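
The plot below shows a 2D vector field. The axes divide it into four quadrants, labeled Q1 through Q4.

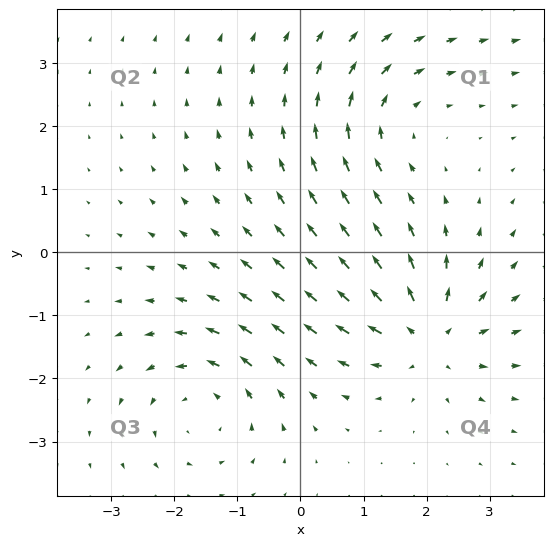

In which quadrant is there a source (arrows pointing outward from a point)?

The source sits at approximately (2.0, -1.3), which lies in quadrant Q4. The divergence there is about +6, positive as expected for a source.

Q4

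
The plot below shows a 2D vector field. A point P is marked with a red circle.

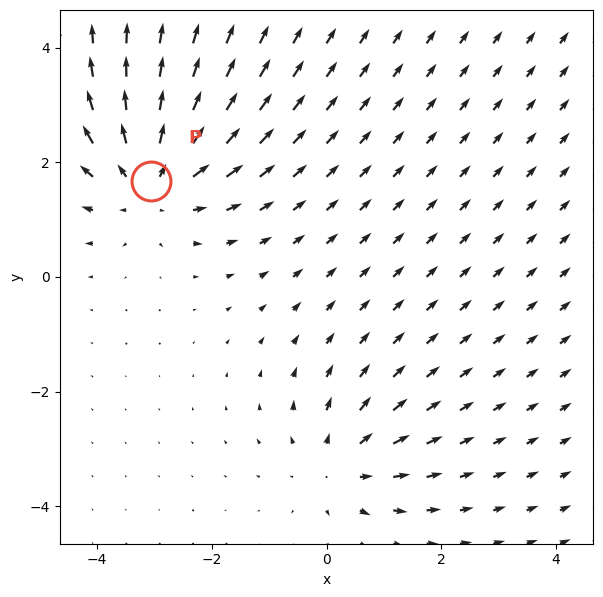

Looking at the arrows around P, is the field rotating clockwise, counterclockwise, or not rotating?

Near P at (-3.1, 1.7) the arrows show no circulation. The curl there is ≈0.

not rotating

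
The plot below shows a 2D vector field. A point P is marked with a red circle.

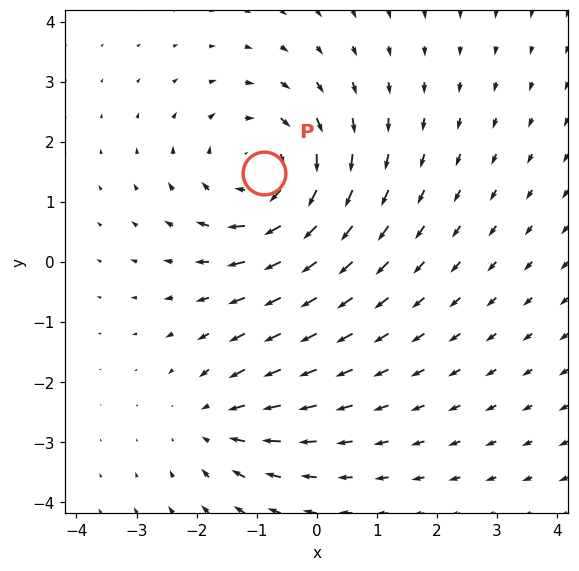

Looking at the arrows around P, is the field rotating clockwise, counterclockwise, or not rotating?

Near P at (-0.9, 1.5) the arrows circulate clockwise. The curl (z-component) there is about -4; negative curl means clockwise rotation.

clockwise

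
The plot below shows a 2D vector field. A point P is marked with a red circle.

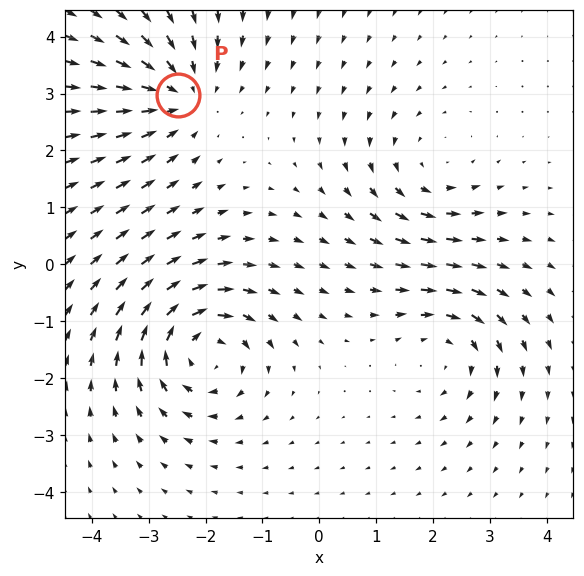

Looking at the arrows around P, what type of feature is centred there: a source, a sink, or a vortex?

sink

At P (-2.5, 3.0) the arrows converge inward. Divergence about -4, curl ≈0 — negative divergence with near-zero curl is a sink.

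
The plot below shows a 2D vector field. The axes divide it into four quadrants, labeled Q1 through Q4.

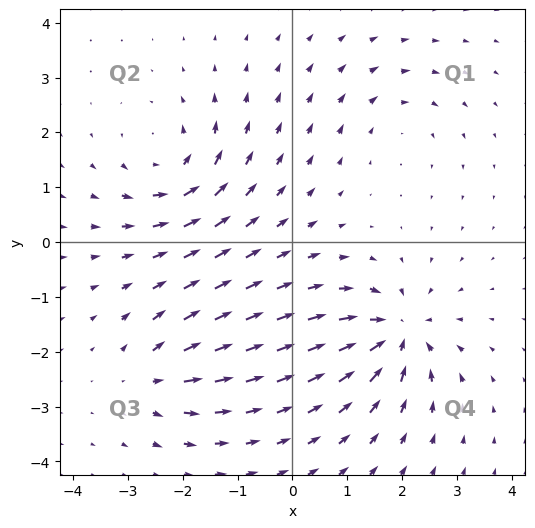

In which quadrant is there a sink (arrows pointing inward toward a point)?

The sink sits at approximately (1.9, -1.7), which lies in quadrant Q4. The divergence there is about -7, negative as expected for a sink.

Q4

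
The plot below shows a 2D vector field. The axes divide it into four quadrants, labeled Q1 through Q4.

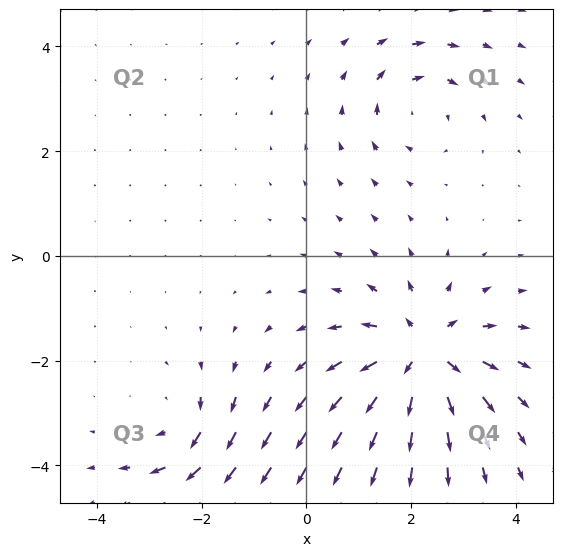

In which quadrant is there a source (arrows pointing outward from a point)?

The source sits at approximately (2.2, -1.9), which lies in quadrant Q4. The divergence there is about +5, positive as expected for a source.

Q4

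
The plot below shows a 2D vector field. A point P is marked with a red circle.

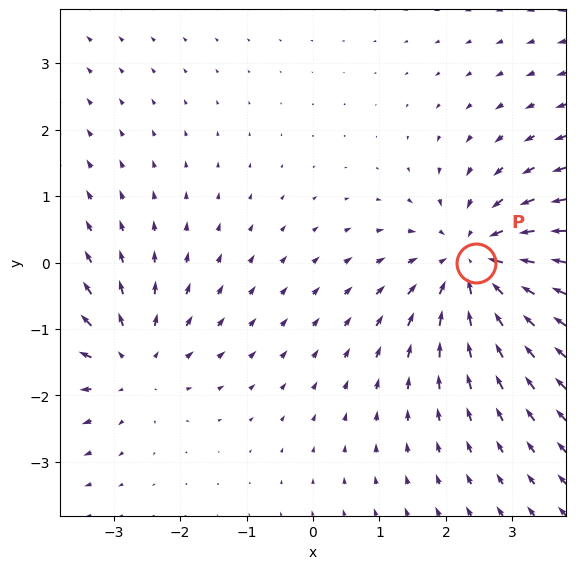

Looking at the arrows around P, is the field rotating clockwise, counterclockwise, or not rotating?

Near P at (2.5, -0.0) the arrows show no circulation. The curl there is ≈0.

not rotating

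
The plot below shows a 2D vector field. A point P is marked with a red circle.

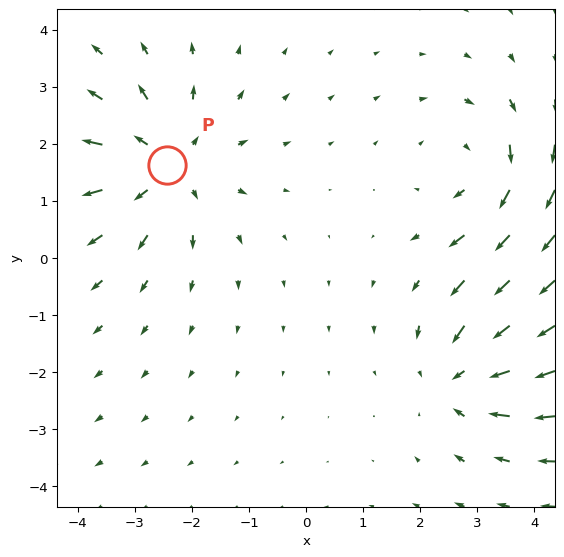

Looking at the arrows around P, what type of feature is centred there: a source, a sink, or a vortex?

source

At P (-2.4, 1.6) the arrows spread outward. Divergence about +4, curl ≈0 — positive divergence with near-zero curl is a source.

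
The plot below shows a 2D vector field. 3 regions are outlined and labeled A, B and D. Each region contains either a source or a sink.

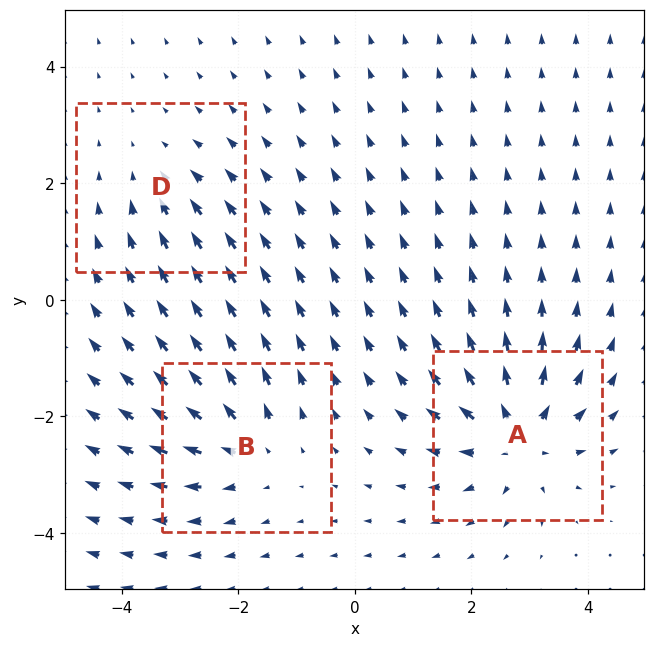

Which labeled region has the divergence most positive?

Divergence at each region's feature centre — A: about +6, B: about +4, D: about -2. Region A is most positive.

A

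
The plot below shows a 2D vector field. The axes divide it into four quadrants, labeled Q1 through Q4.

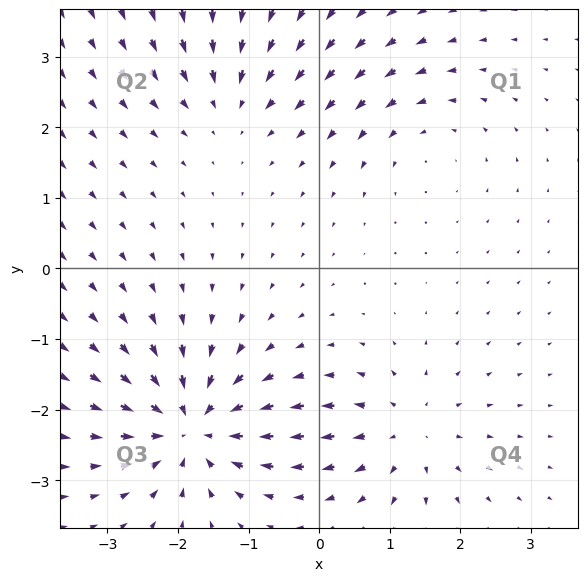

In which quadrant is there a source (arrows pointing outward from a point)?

Q4

The source sits at approximately (1.2, -2.3), which lies in quadrant Q4. The divergence there is about +4, positive as expected for a source.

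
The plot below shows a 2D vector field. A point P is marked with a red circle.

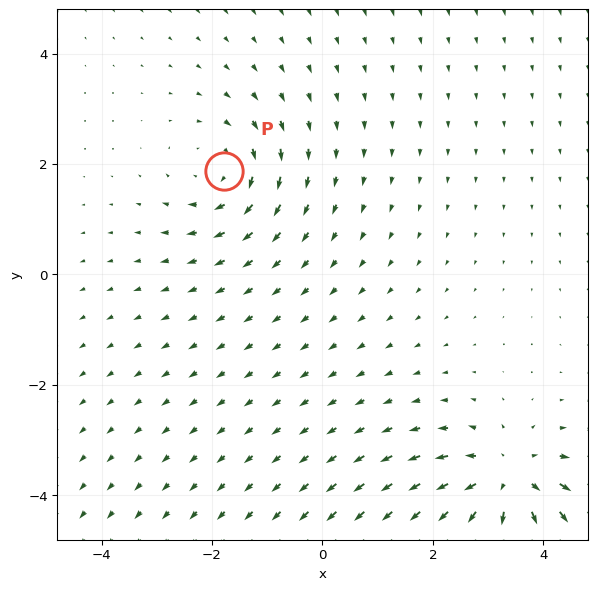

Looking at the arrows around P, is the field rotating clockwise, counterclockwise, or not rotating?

Near P at (-1.8, 1.9) the arrows circulate clockwise. The curl (z-component) there is about -3; negative curl means clockwise rotation.

clockwise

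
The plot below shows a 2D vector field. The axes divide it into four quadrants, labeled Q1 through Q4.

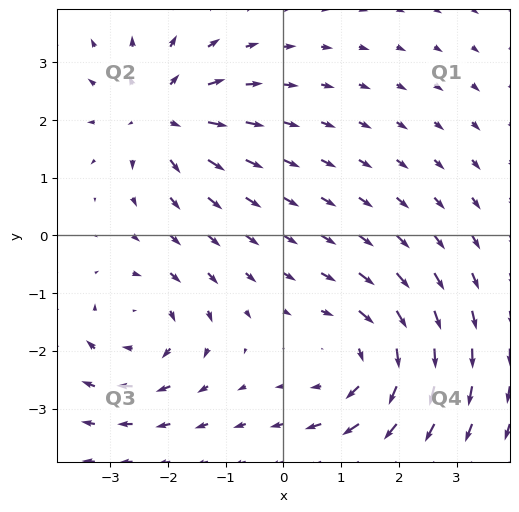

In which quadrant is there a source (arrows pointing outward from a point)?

Q2

The source sits at approximately (-2.1, 2.1), which lies in quadrant Q2. The divergence there is about +4, positive as expected for a source.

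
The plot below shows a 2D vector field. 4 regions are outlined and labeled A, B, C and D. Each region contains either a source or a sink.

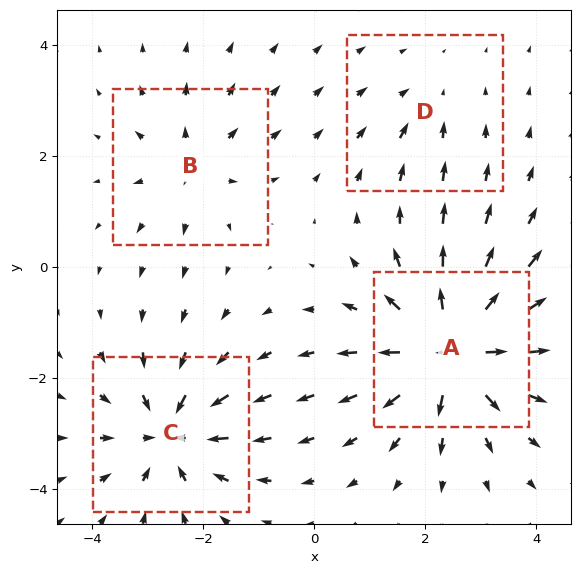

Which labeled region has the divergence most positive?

Divergence at each region's feature centre — A: about +8, B: about +4, C: about -6, D: about -2. Region A is most positive.

A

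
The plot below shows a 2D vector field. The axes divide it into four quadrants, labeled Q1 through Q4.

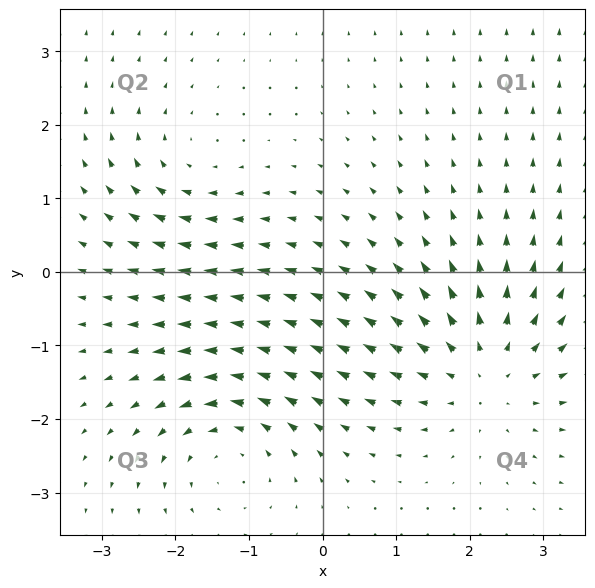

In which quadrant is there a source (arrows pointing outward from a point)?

The source sits at approximately (2.2, -1.4), which lies in quadrant Q4. The divergence there is about +5, positive as expected for a source.

Q4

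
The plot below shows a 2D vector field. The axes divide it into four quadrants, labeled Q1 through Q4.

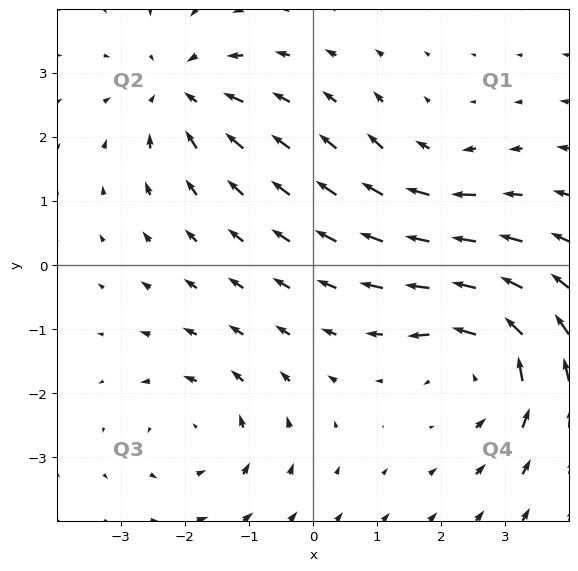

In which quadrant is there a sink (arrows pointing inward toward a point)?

Q2

The sink sits at approximately (-2.0, 2.7), which lies in quadrant Q2. The divergence there is about -4, negative as expected for a sink.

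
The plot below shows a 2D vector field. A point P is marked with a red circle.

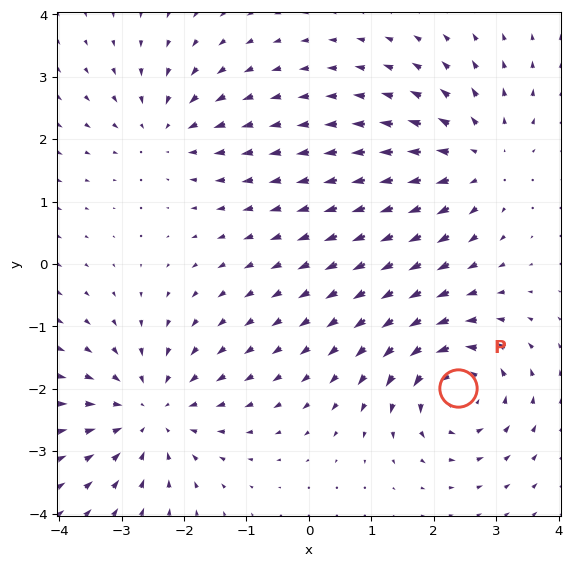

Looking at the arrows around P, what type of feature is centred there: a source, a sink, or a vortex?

vortex

At P (2.4, -2.0) the arrows circulate counterclockwise. Divergence ≈0, curl about +5 — near-zero divergence with nonzero curl is a vortex.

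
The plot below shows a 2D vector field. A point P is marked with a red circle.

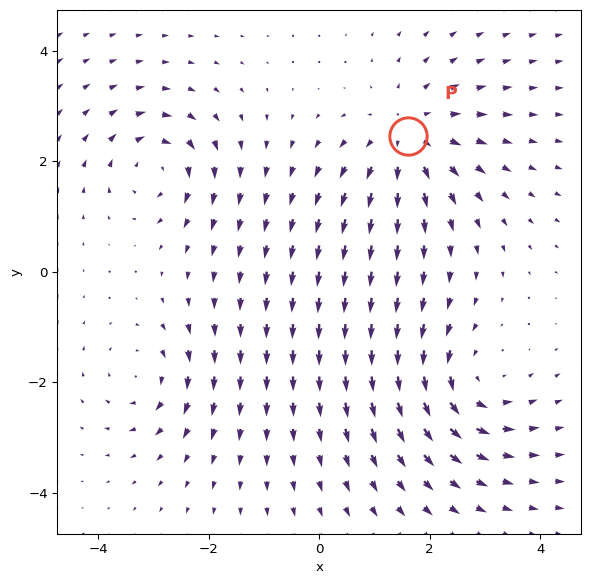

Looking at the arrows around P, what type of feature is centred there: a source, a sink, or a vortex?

At P (1.6, 2.5) the arrows spread outward. Divergence about +5, curl ≈0 — positive divergence with near-zero curl is a source.

source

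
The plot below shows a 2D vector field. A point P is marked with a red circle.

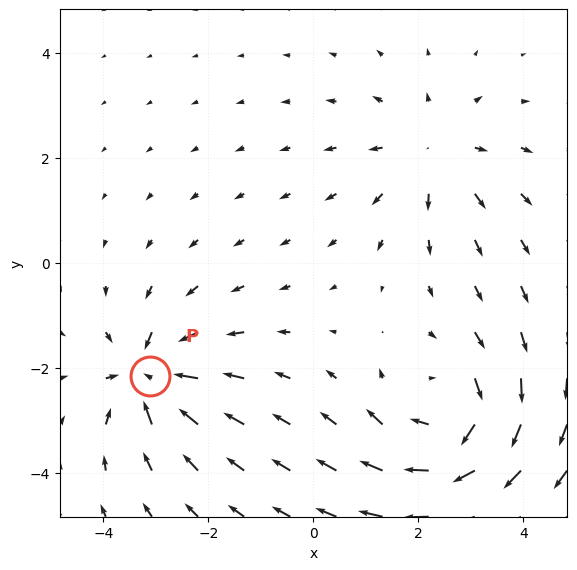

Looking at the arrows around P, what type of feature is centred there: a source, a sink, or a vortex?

At P (-3.1, -2.2) the arrows converge inward. Divergence about -5, curl ≈0 — negative divergence with near-zero curl is a sink.

sink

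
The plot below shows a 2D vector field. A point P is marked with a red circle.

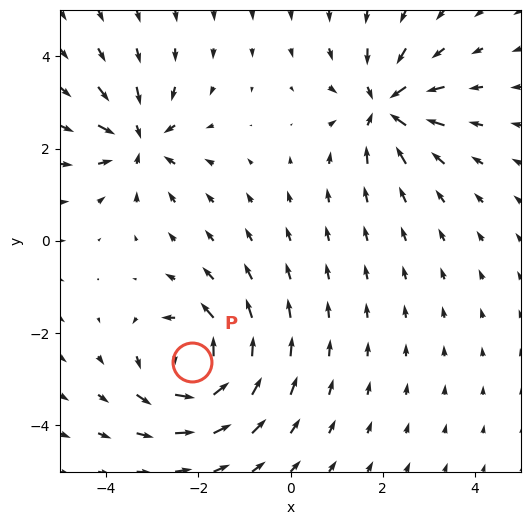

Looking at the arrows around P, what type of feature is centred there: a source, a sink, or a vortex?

vortex

At P (-2.1, -2.6) the arrows circulate counterclockwise. Divergence ≈0, curl about +6 — near-zero divergence with nonzero curl is a vortex.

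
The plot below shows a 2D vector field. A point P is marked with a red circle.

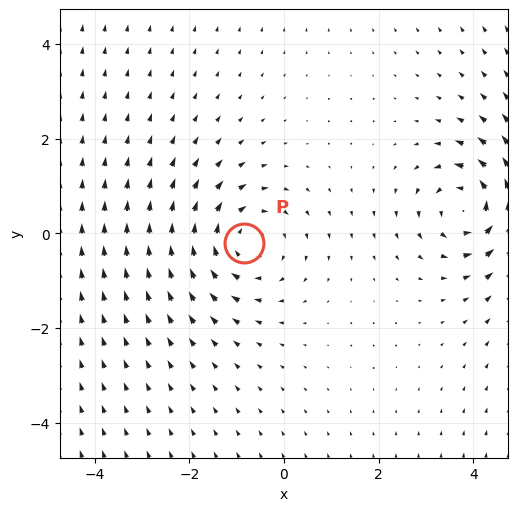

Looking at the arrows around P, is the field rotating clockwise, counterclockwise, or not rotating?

clockwise

Near P at (-0.8, -0.2) the arrows circulate clockwise. The curl (z-component) there is about -3; negative curl means clockwise rotation.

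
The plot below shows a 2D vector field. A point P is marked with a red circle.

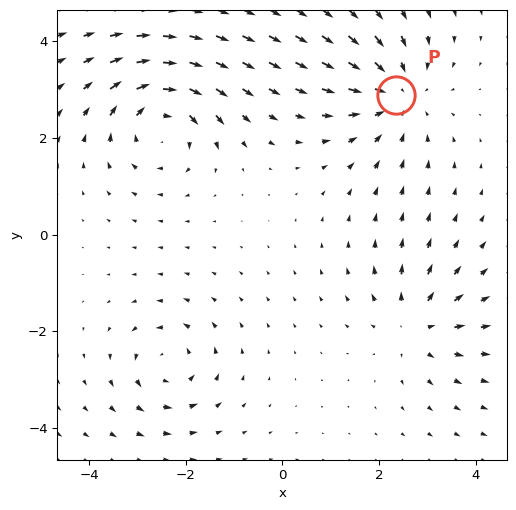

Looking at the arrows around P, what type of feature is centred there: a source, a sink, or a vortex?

sink

At P (2.4, 2.9) the arrows converge inward. Divergence about -3, curl ≈0 — negative divergence with near-zero curl is a sink.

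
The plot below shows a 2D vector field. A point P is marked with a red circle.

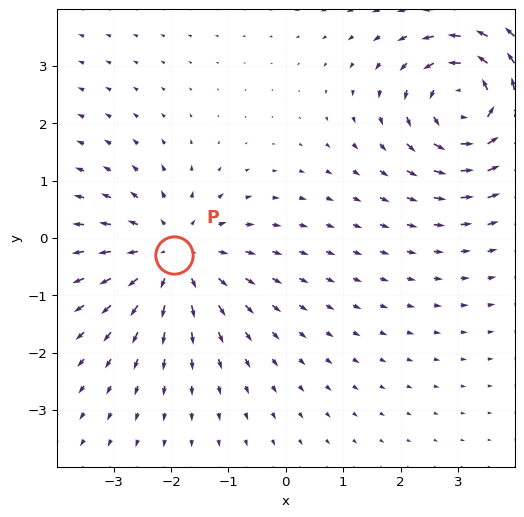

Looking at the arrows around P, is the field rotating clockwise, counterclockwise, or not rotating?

not rotating

Near P at (-2.0, -0.3) the arrows show no circulation. The curl there is ≈0.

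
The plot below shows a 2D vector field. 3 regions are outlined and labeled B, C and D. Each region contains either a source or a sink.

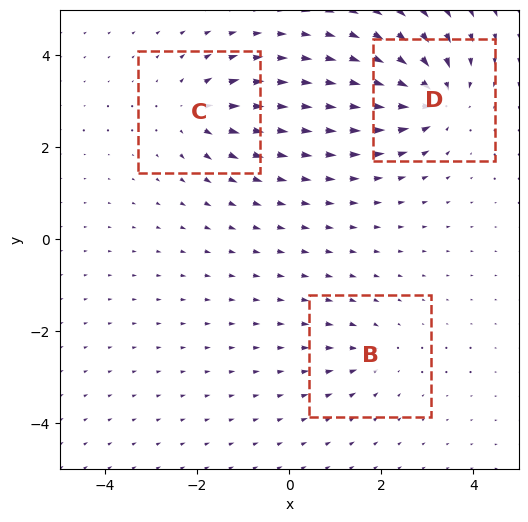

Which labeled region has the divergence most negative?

Divergence at each region's feature centre — B: about -3, C: about +4, D: about -6. Region D is most negative.

D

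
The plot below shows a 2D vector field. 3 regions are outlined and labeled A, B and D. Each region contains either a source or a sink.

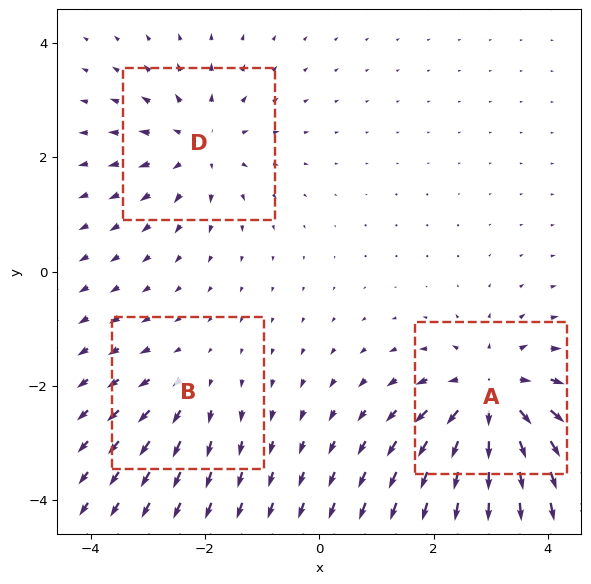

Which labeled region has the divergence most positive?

A

Divergence at each region's feature centre — A: about +5, B: about +2, D: about +3. Region A is most positive.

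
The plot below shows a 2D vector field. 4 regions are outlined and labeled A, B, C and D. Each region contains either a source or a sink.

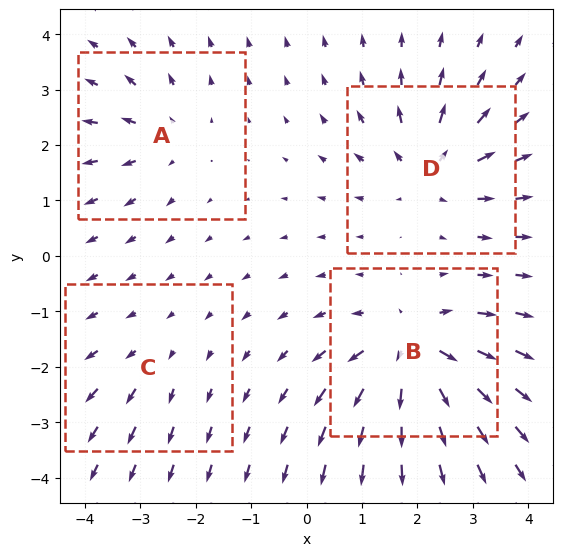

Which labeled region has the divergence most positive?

Divergence at each region's feature centre — A: about +4, B: about +7, C: about +2, D: about +5. Region B is most positive.

B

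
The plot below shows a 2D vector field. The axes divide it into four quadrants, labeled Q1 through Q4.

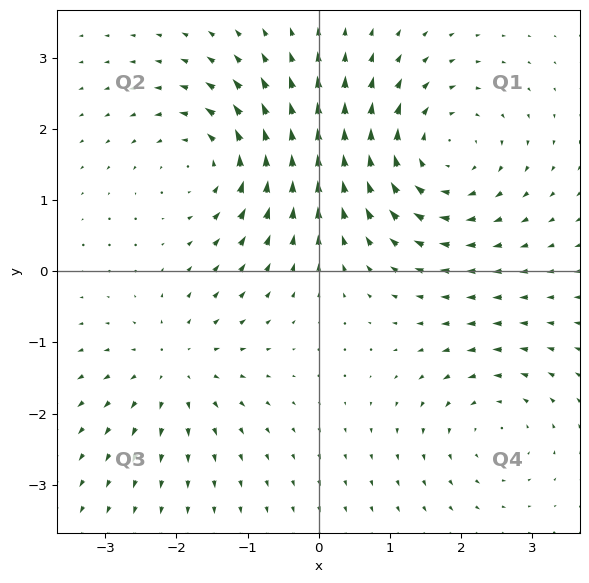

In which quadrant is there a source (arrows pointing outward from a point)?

Q3

The source sits at approximately (-2.0, -1.3), which lies in quadrant Q3. The divergence there is about +3, positive as expected for a source.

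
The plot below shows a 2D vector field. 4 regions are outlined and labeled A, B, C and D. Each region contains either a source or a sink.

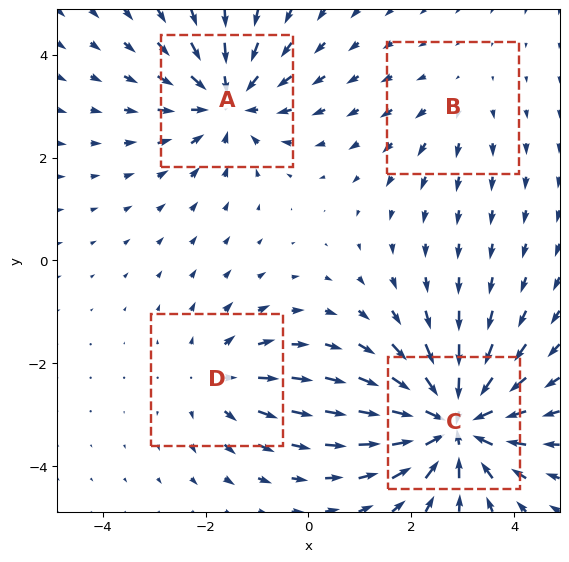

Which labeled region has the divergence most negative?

Divergence at each region's feature centre — A: about -5, B: about +2, C: about -7, D: about +3. Region C is most negative.

C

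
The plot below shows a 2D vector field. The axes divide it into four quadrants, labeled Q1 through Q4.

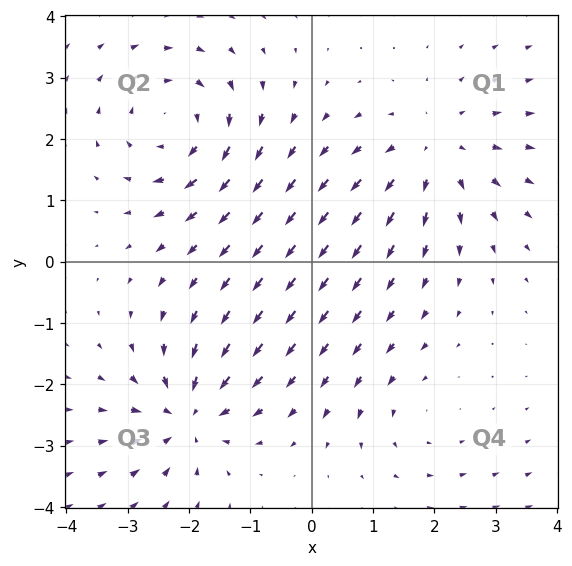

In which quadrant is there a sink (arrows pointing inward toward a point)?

The sink sits at approximately (-2.0, -2.5), which lies in quadrant Q3. The divergence there is about -5, negative as expected for a sink.

Q3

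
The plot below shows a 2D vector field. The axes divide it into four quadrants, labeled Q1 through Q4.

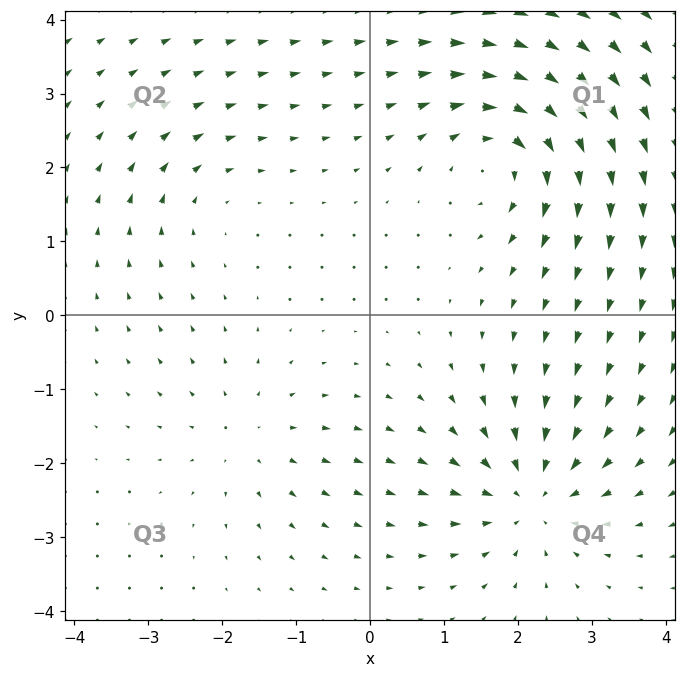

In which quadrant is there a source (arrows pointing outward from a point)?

Q3

The source sits at approximately (-1.6, -1.6), which lies in quadrant Q3. The divergence there is about +3, positive as expected for a source.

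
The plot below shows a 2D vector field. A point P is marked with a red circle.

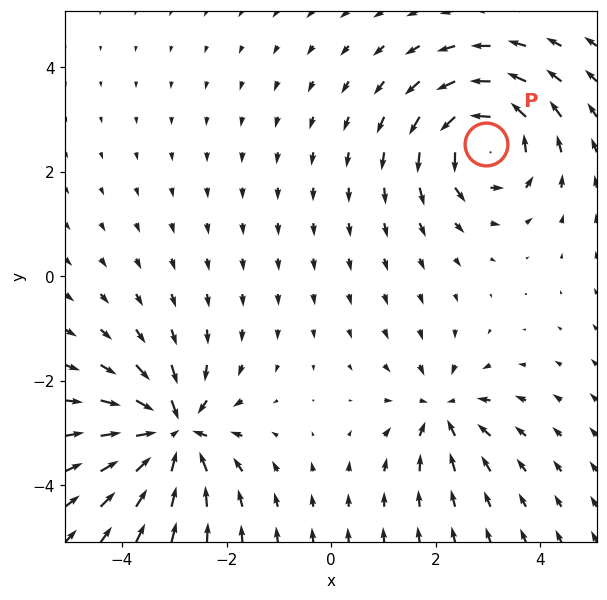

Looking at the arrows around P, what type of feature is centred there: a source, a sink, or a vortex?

At P (3.0, 2.5) the arrows circulate counterclockwise. Divergence ≈0, curl about +5 — near-zero divergence with nonzero curl is a vortex.

vortex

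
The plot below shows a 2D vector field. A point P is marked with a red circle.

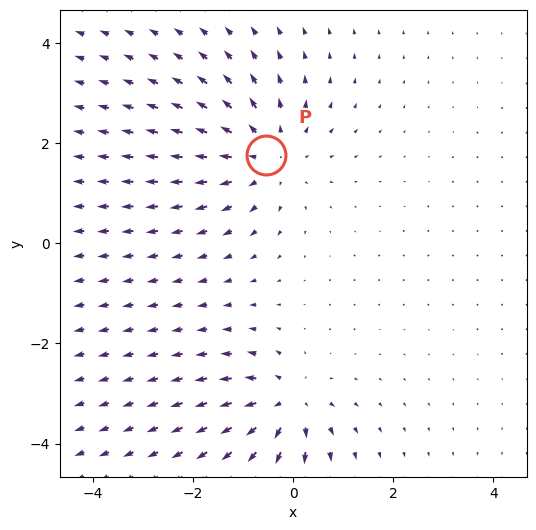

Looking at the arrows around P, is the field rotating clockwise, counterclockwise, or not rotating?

not rotating

Near P at (-0.5, 1.8) the arrows show no circulation. The curl there is ≈0.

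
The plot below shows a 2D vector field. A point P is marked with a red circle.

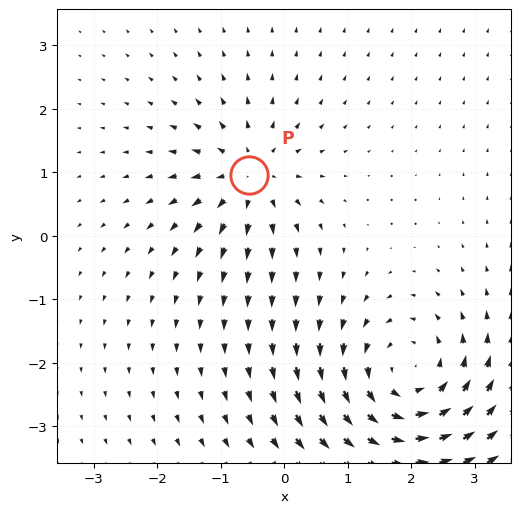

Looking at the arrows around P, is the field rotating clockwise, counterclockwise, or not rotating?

not rotating

Near P at (-0.6, 1.0) the arrows show no circulation. The curl there is ≈0.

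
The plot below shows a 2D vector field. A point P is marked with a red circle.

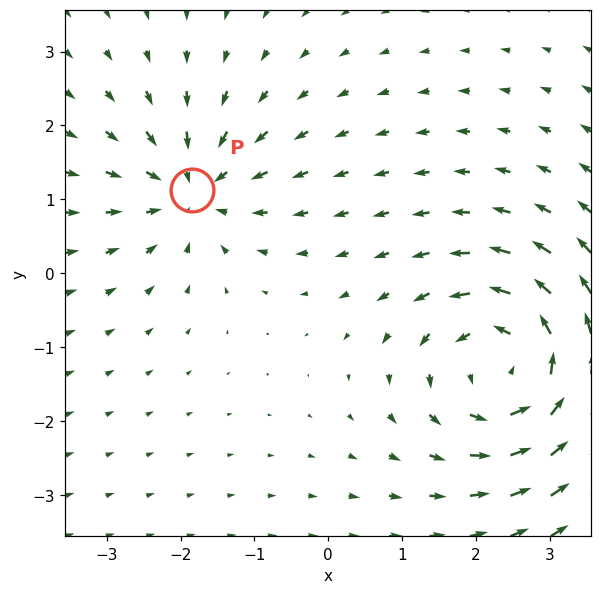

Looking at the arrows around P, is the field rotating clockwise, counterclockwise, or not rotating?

Near P at (-1.8, 1.1) the arrows show no circulation. The curl there is ≈0.

not rotating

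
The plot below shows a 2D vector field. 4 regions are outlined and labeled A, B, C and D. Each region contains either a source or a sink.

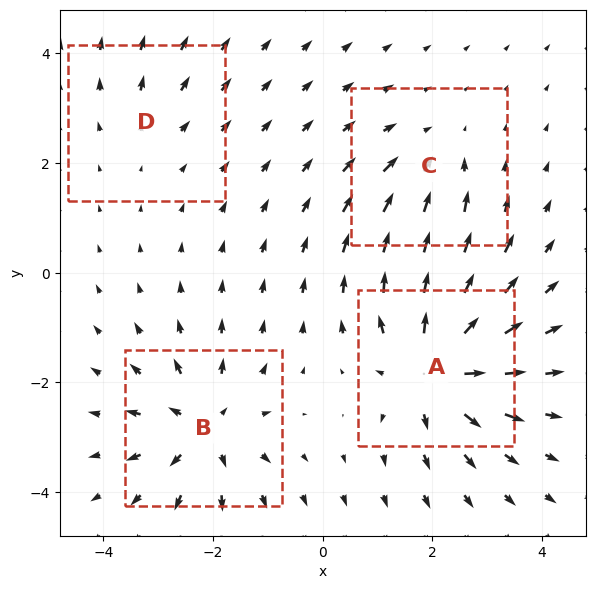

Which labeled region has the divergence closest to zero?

D

Divergence at each region's feature centre — A: about +8, B: about +6, C: about -4, D: about +2. Region D is closest to zero.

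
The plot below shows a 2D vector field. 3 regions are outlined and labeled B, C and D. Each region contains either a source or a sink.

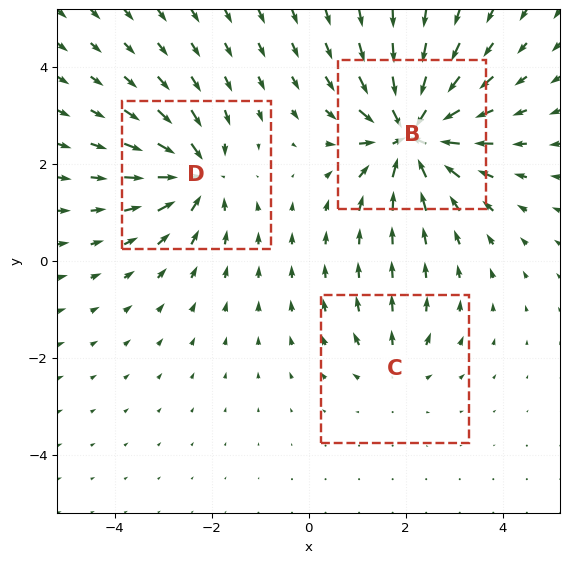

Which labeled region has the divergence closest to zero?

Divergence at each region's feature centre — B: about -7, C: about +2, D: about -4. Region C is closest to zero.

C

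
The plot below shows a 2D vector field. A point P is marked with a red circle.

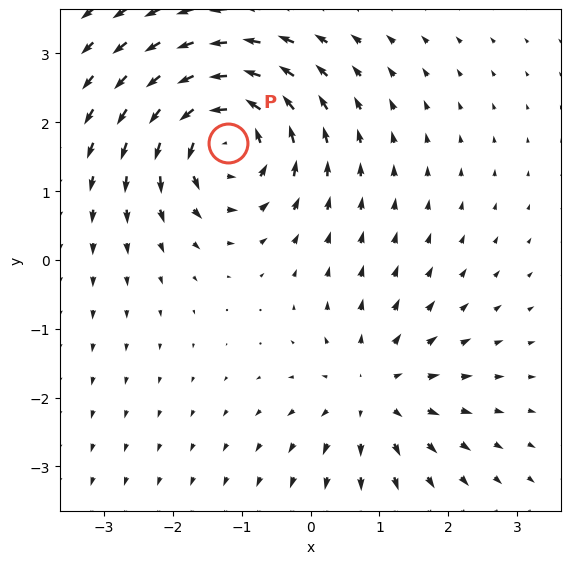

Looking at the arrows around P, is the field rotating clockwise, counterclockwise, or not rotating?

Near P at (-1.2, 1.7) the arrows circulate counterclockwise. The curl (z-component) there is about +6; positive curl means counterclockwise rotation.

counterclockwise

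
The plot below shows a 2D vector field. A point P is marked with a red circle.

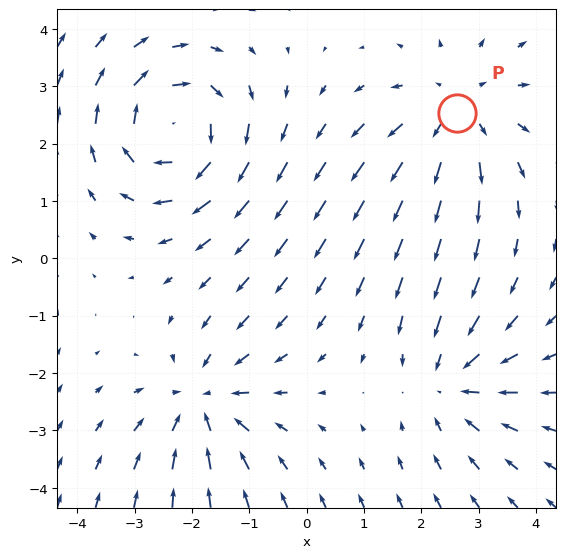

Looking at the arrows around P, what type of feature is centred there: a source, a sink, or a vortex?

source

At P (2.6, 2.5) the arrows spread outward. Divergence about +3, curl ≈0 — positive divergence with near-zero curl is a source.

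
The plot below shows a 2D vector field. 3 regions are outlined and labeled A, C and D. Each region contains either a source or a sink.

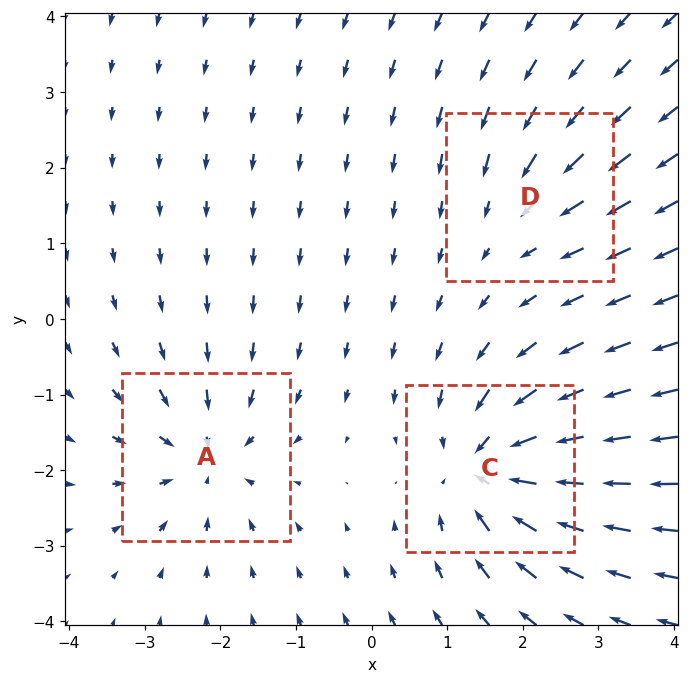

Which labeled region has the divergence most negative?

C

Divergence at each region's feature centre — A: about -4, C: about -6, D: about -2. Region C is most negative.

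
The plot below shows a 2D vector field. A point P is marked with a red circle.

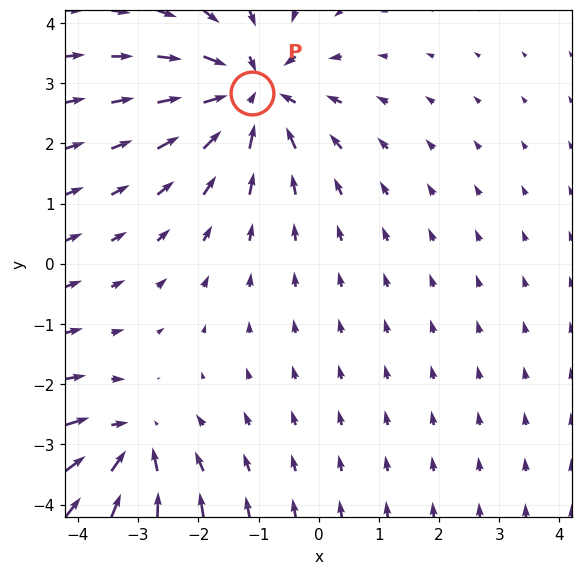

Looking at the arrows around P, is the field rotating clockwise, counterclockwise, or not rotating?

not rotating

Near P at (-1.1, 2.8) the arrows show no circulation. The curl there is ≈0.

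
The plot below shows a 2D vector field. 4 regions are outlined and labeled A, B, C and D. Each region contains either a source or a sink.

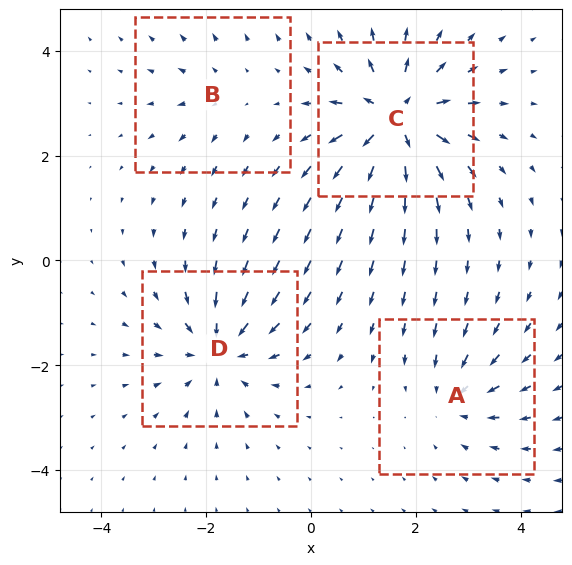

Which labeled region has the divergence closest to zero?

B

Divergence at each region's feature centre — A: about -4, B: about +2, C: about +8, D: about -6. Region B is closest to zero.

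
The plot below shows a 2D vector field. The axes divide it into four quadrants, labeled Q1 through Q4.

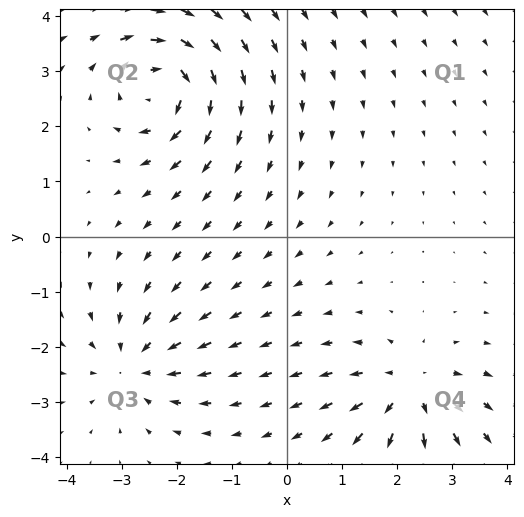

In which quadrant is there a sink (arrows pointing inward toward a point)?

Q3

The sink sits at approximately (-2.8, -2.3), which lies in quadrant Q3. The divergence there is about -4, negative as expected for a sink.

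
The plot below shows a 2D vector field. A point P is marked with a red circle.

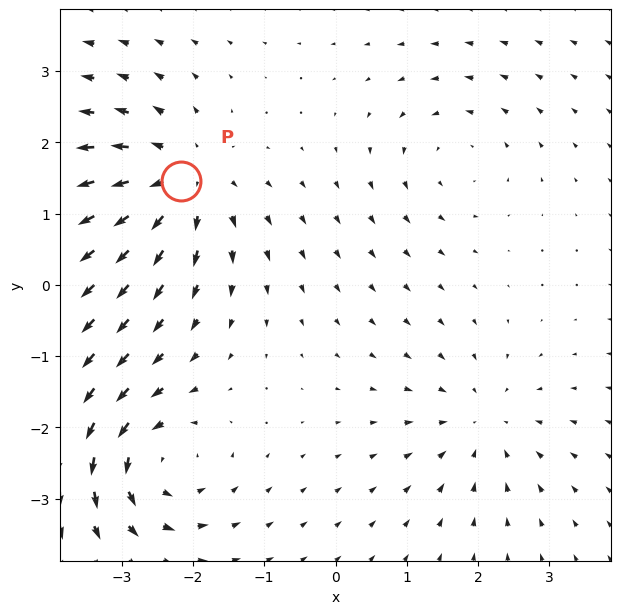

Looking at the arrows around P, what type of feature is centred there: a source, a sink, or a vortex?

At P (-2.2, 1.5) the arrows spread outward. Divergence about +5, curl ≈0 — positive divergence with near-zero curl is a source.

source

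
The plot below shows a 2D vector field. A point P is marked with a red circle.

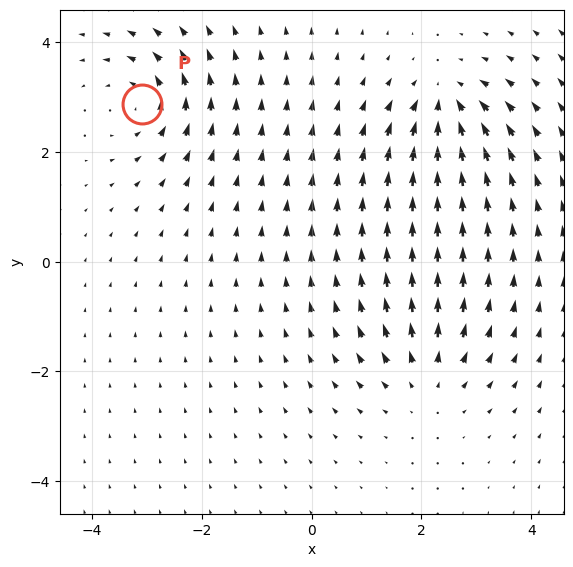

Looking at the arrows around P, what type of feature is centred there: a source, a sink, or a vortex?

At P (-3.1, 2.9) the arrows circulate counterclockwise. Divergence ≈0, curl about +4 — near-zero divergence with nonzero curl is a vortex.

vortex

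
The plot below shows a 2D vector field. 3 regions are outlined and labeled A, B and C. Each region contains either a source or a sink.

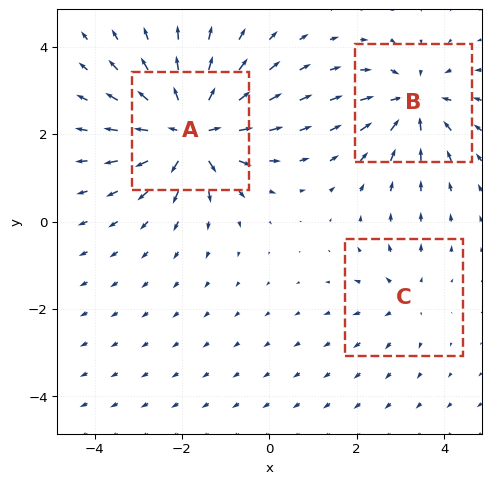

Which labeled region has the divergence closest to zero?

Divergence at each region's feature centre — A: about +6, B: about -4, C: about +2. Region C is closest to zero.

C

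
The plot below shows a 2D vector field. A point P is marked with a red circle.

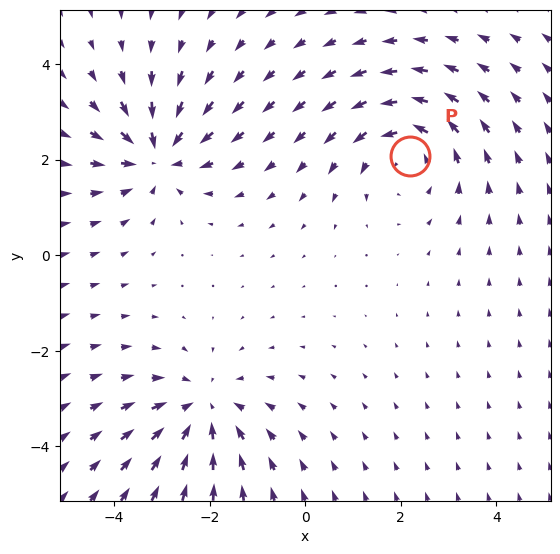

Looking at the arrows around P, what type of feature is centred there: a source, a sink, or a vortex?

vortex

At P (2.2, 2.1) the arrows circulate counterclockwise. Divergence ≈0, curl about +3 — near-zero divergence with nonzero curl is a vortex.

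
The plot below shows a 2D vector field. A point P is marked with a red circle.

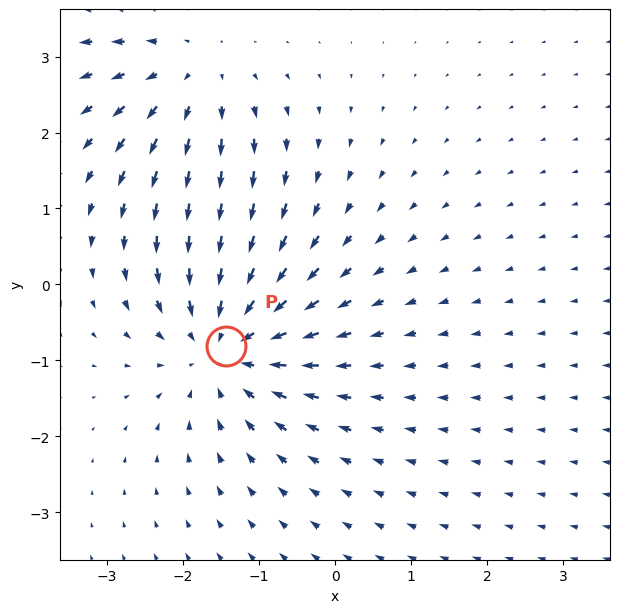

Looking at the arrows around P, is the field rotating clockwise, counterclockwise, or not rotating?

not rotating

Near P at (-1.4, -0.8) the arrows show no circulation. The curl there is ≈0.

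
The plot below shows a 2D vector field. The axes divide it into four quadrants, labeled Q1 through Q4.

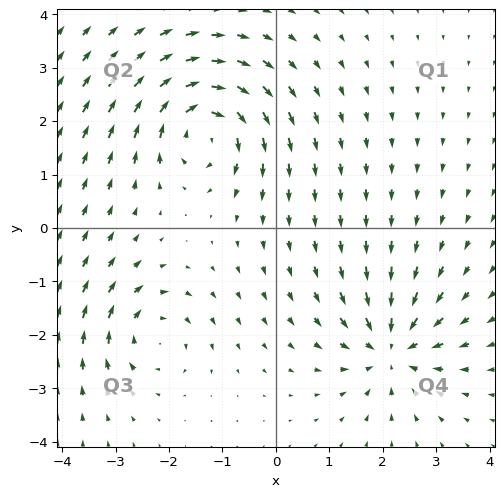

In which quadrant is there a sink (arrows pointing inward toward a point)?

The sink sits at approximately (2.2, -2.3), which lies in quadrant Q4. The divergence there is about -5, negative as expected for a sink.

Q4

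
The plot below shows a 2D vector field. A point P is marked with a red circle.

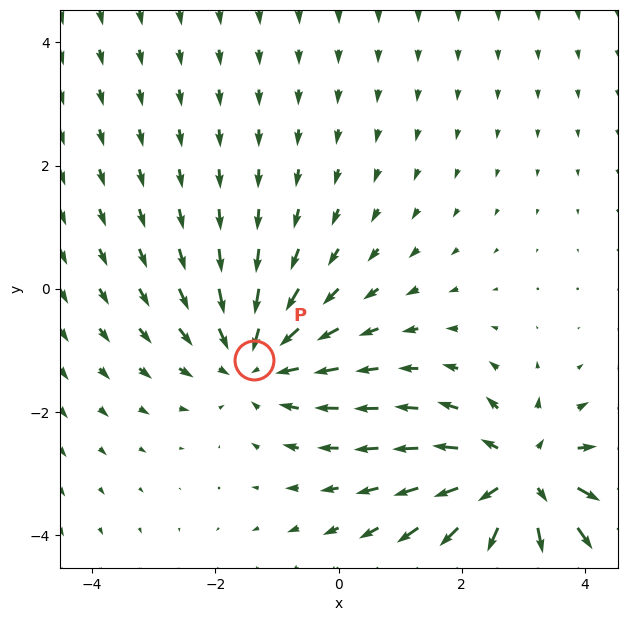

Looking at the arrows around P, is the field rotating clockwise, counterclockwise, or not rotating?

not rotating

Near P at (-1.4, -1.2) the arrows show no circulation. The curl there is ≈0.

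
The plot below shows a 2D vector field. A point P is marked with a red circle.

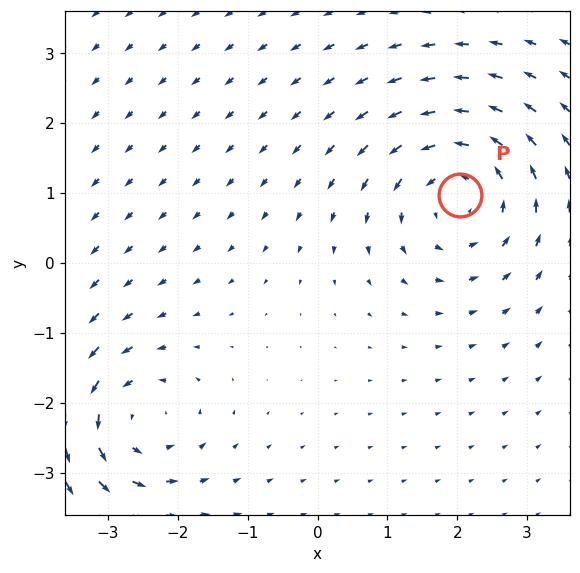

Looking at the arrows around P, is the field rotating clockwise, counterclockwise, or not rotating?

counterclockwise

Near P at (2.0, 1.0) the arrows circulate counterclockwise. The curl (z-component) there is about +5; positive curl means counterclockwise rotation.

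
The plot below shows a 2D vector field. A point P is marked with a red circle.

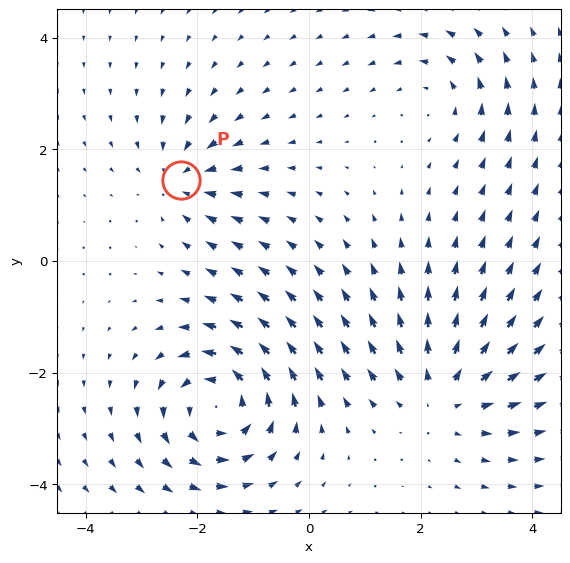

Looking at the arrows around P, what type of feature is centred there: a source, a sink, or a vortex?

sink

At P (-2.3, 1.5) the arrows converge inward. Divergence about -4, curl ≈0 — negative divergence with near-zero curl is a sink.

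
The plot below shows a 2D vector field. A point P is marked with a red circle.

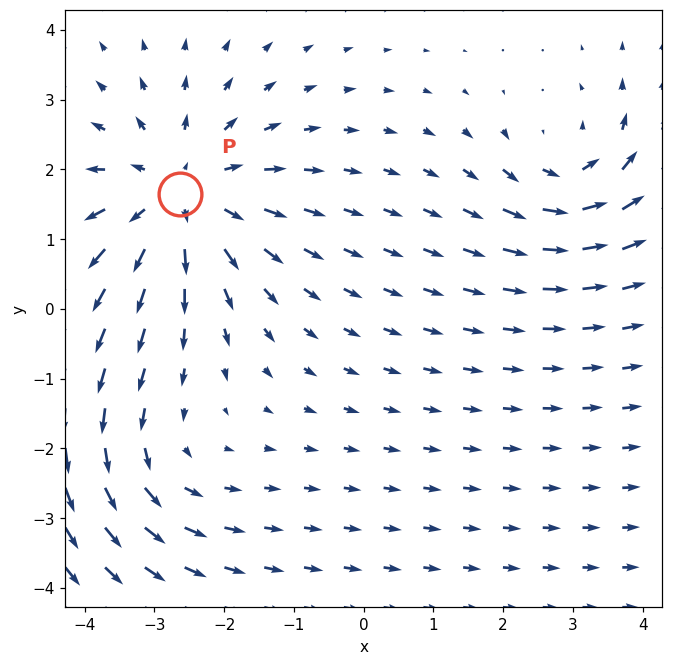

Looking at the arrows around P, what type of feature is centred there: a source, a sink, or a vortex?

At P (-2.6, 1.6) the arrows spread outward. Divergence about +4, curl ≈0 — positive divergence with near-zero curl is a source.

source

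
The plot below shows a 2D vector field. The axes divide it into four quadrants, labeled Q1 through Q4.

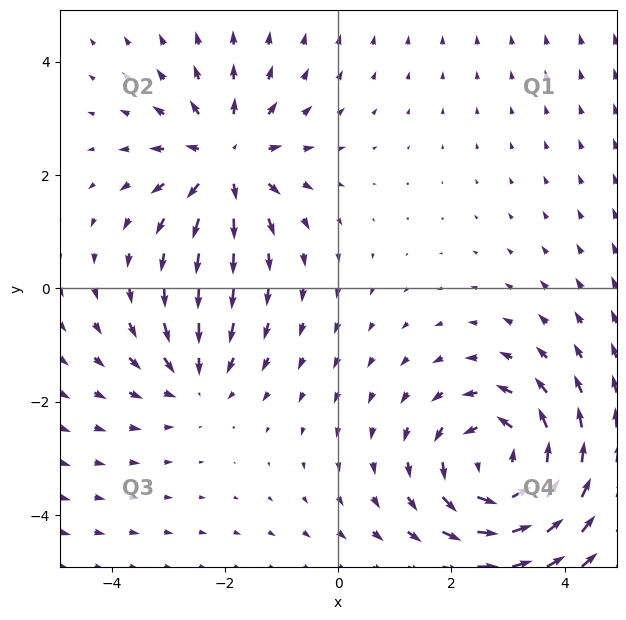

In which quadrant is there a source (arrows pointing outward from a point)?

The source sits at approximately (-2.0, 2.3), which lies in quadrant Q2. The divergence there is about +5, positive as expected for a source.

Q2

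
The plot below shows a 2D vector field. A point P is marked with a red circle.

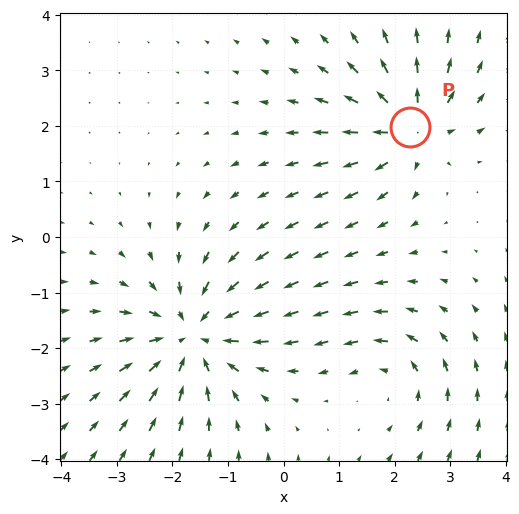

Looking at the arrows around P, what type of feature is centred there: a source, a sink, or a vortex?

source

At P (2.3, 2.0) the arrows spread outward. Divergence about +5, curl ≈0 — positive divergence with near-zero curl is a source.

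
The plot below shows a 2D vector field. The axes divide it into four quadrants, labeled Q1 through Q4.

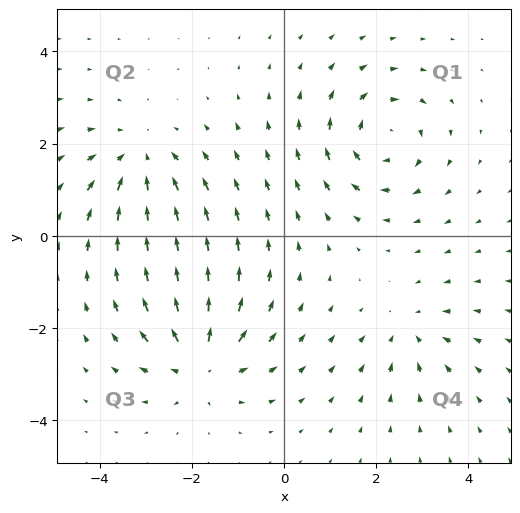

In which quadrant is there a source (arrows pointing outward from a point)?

Q3

The source sits at approximately (-1.8, -2.7), which lies in quadrant Q3. The divergence there is about +5, positive as expected for a source.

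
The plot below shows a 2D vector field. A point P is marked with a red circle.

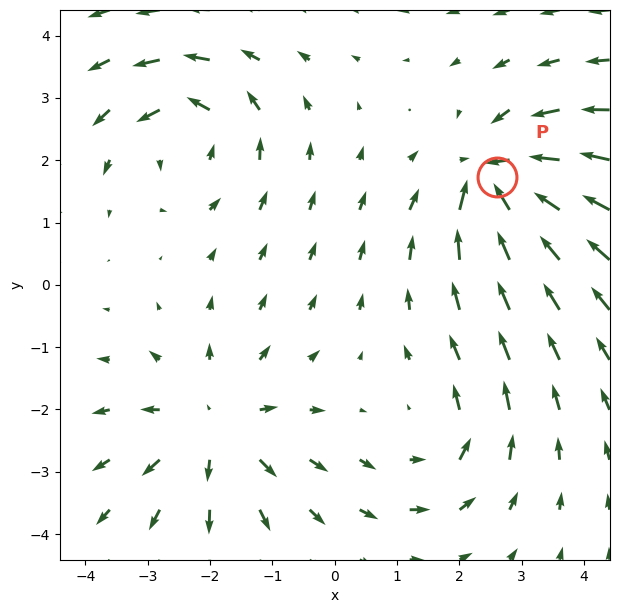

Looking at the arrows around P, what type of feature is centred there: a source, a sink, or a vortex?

At P (2.6, 1.7) the arrows converge inward. Divergence about -6, curl ≈0 — negative divergence with near-zero curl is a sink.

sink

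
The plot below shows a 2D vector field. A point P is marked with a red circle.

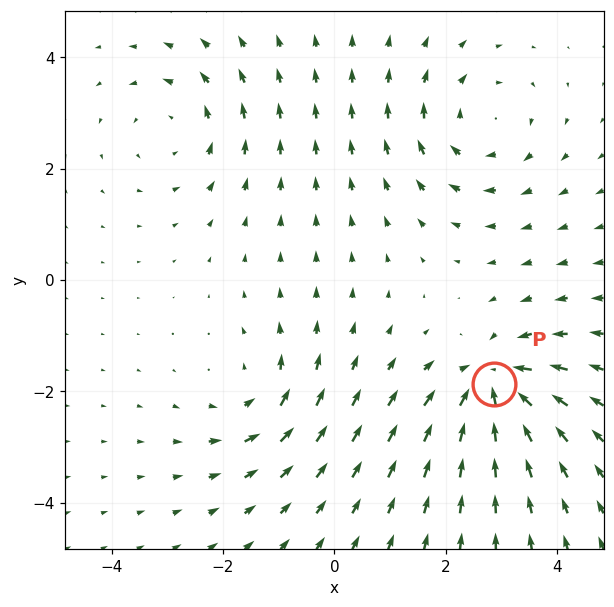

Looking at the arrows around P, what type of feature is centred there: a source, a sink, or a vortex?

sink

At P (2.9, -1.9) the arrows converge inward. Divergence about -5, curl ≈0 — negative divergence with near-zero curl is a sink.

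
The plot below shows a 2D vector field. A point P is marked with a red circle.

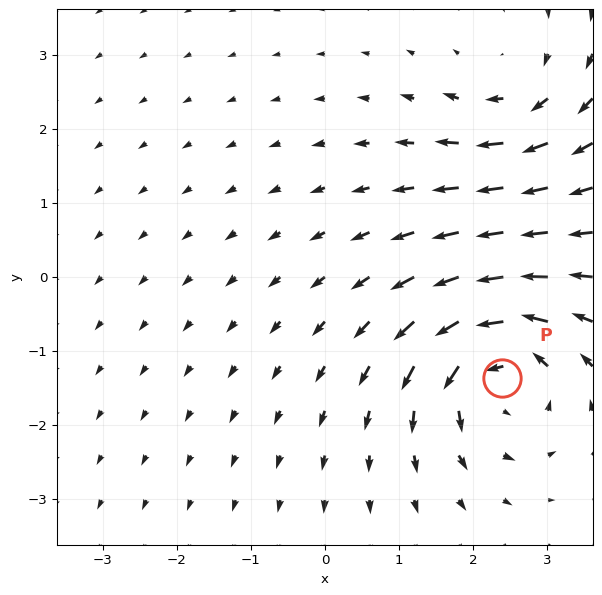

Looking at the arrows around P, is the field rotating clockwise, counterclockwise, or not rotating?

counterclockwise

Near P at (2.4, -1.4) the arrows circulate counterclockwise. The curl (z-component) there is about +6; positive curl means counterclockwise rotation.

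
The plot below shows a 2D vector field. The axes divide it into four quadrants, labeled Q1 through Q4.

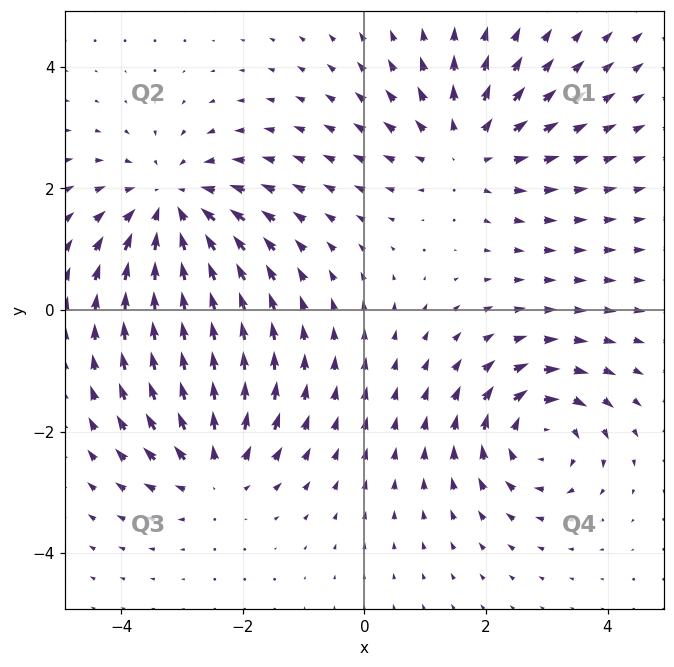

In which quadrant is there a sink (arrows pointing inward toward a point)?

The sink sits at approximately (-3.2, 1.7), which lies in quadrant Q2. The divergence there is about -4, negative as expected for a sink.

Q2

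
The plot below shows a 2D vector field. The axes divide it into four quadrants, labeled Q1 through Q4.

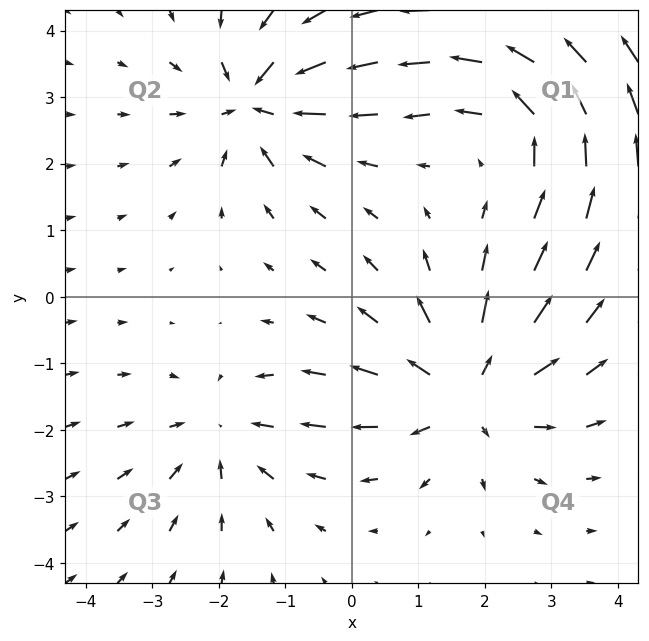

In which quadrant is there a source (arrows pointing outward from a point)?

The source sits at approximately (1.7, -1.4), which lies in quadrant Q4. The divergence there is about +4, positive as expected for a source.

Q4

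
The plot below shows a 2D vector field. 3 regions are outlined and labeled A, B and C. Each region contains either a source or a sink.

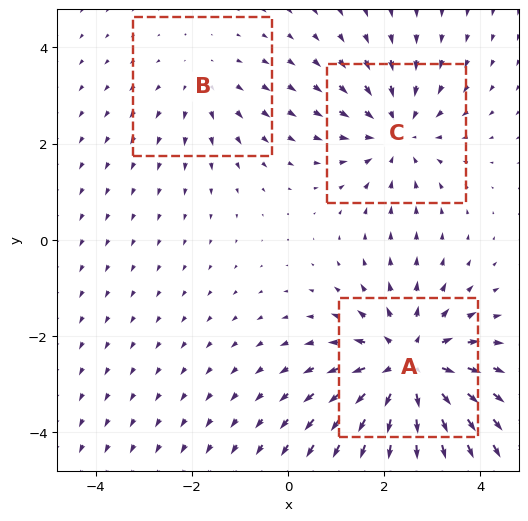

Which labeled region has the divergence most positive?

Divergence at each region's feature centre — A: about +5, B: about +2, C: about -3. Region A is most positive.

A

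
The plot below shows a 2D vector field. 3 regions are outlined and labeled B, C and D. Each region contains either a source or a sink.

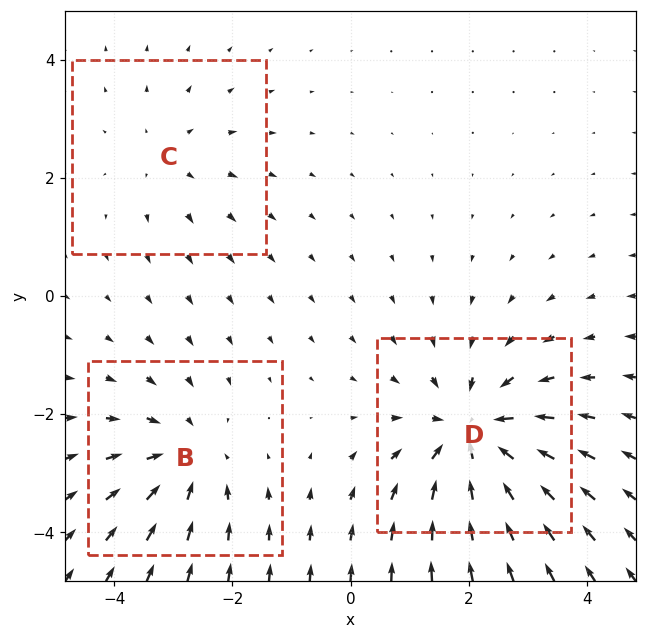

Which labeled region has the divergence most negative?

Divergence at each region's feature centre — B: about -3, C: about +2, D: about -5. Region D is most negative.

D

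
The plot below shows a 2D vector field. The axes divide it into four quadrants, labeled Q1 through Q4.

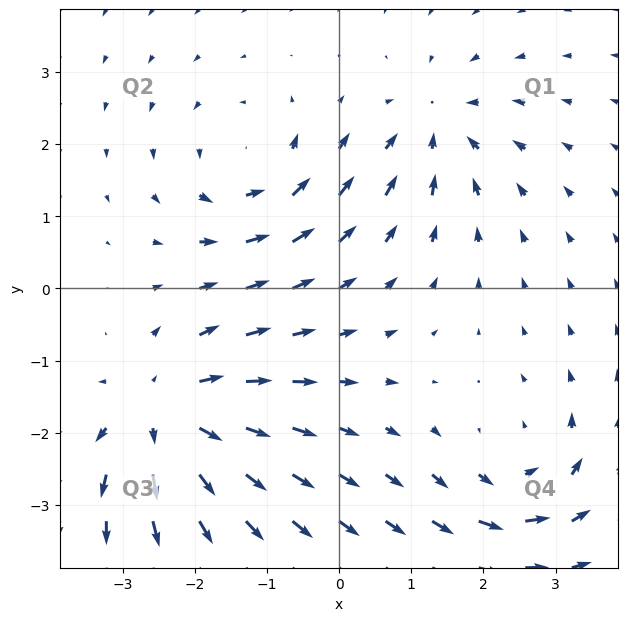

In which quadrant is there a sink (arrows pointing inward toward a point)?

The sink sits at approximately (1.4, 2.2), which lies in quadrant Q1. The divergence there is about -3, negative as expected for a sink.

Q1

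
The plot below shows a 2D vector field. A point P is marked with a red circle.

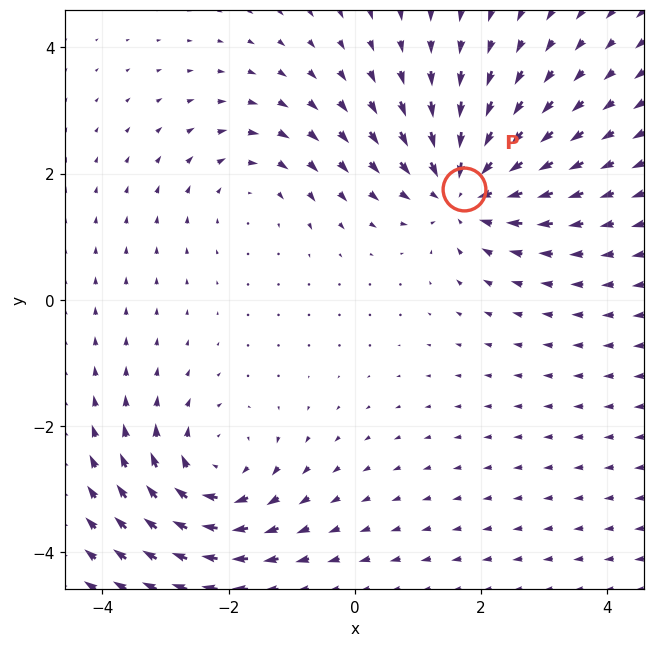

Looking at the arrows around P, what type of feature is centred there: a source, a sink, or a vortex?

At P (1.7, 1.8) the arrows converge inward. Divergence about -5, curl ≈0 — negative divergence with near-zero curl is a sink.

sink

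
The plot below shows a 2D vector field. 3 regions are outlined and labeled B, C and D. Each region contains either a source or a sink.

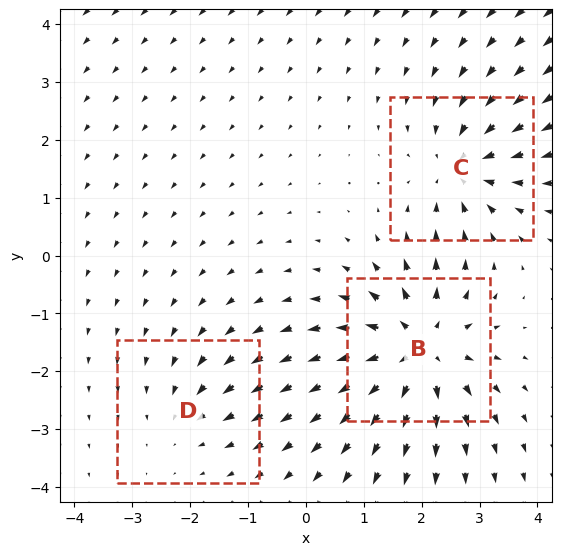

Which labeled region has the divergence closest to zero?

Divergence at each region's feature centre — B: about +5, C: about -4, D: about -2. Region D is closest to zero.

D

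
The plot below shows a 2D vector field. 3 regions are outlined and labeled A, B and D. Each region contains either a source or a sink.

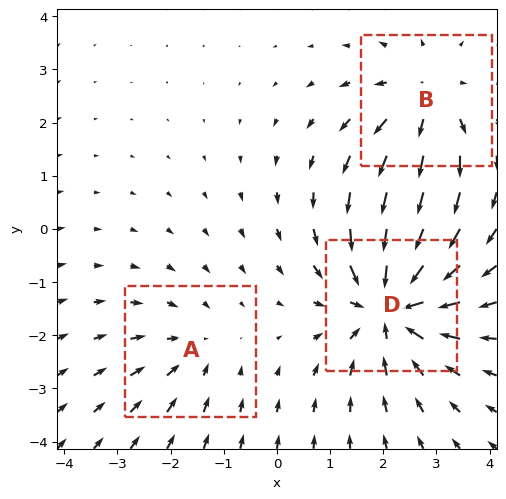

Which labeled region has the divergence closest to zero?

A

Divergence at each region's feature centre — A: about -2, B: about +3, D: about -4. Region A is closest to zero.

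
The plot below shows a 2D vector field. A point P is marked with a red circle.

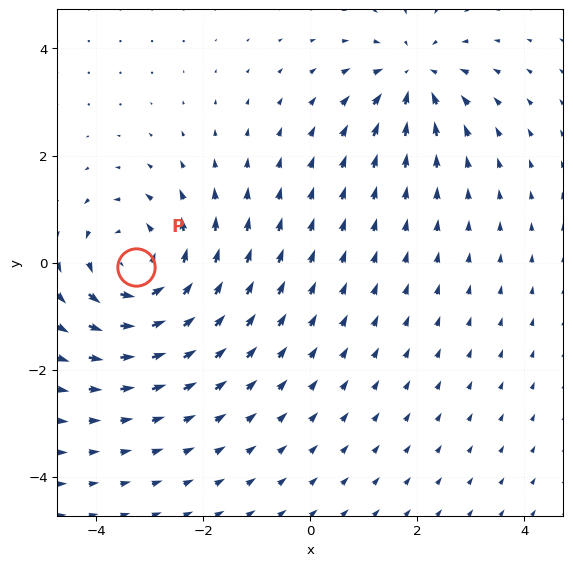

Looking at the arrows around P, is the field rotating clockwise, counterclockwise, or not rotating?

Near P at (-3.3, -0.1) the arrows circulate counterclockwise. The curl (z-component) there is about +4; positive curl means counterclockwise rotation.

counterclockwise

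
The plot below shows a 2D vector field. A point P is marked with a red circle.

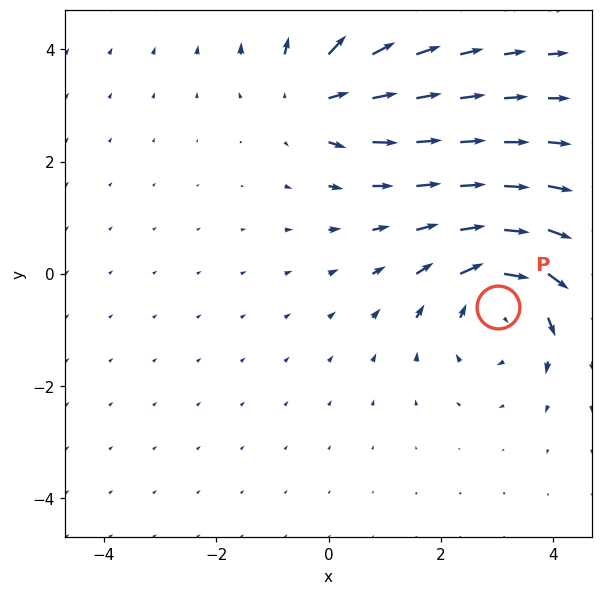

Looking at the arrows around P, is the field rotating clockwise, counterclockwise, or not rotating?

clockwise

Near P at (3.0, -0.6) the arrows circulate clockwise. The curl (z-component) there is about -4; negative curl means clockwise rotation.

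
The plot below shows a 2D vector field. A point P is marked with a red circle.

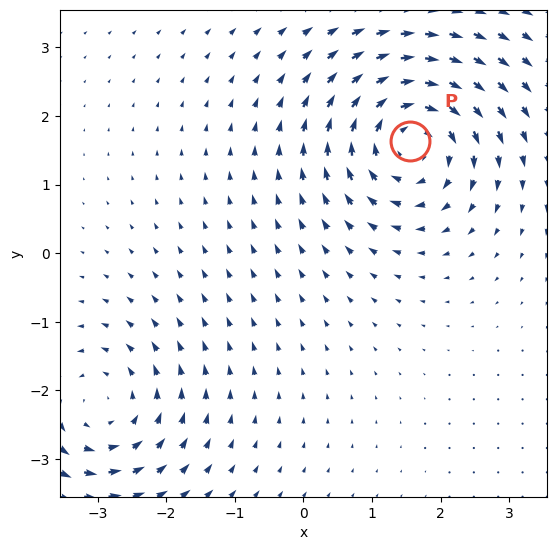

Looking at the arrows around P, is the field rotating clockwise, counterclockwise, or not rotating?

clockwise

Near P at (1.6, 1.6) the arrows circulate clockwise. The curl (z-component) there is about -4; negative curl means clockwise rotation.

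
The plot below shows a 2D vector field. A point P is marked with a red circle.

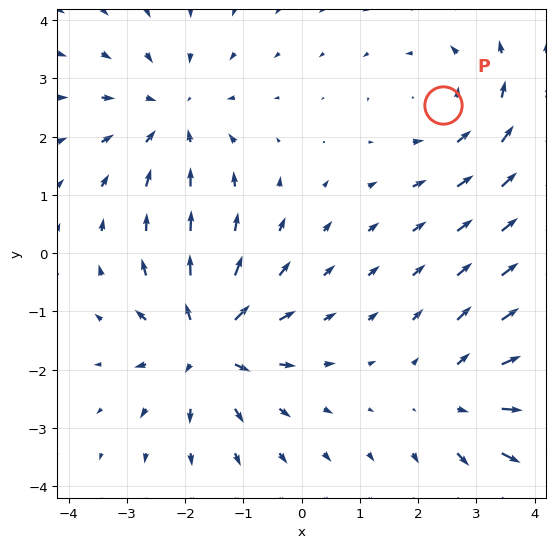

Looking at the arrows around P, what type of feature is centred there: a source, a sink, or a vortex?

vortex

At P (2.4, 2.5) the arrows circulate counterclockwise. Divergence ≈0, curl about +3 — near-zero divergence with nonzero curl is a vortex.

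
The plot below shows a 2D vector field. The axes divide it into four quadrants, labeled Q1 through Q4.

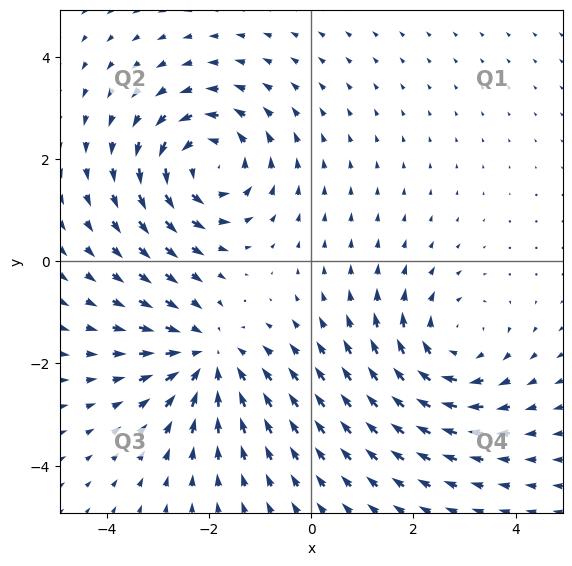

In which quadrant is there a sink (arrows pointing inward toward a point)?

The sink sits at approximately (-2.0, -1.9), which lies in quadrant Q3. The divergence there is about -4, negative as expected for a sink.

Q3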